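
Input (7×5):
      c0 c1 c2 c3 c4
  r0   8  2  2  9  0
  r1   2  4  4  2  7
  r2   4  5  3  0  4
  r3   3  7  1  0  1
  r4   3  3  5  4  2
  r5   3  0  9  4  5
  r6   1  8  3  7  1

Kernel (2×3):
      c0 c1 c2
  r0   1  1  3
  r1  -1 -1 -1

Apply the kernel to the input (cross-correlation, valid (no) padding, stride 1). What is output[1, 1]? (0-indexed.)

6

The receptive field on the input at this output position is [4 4 2 / 5 3 0]. Elementwise product with the kernel and sum: 4·1 + 4·1 + 2·3 + 5·-1 + 3·-1 + 0·-1.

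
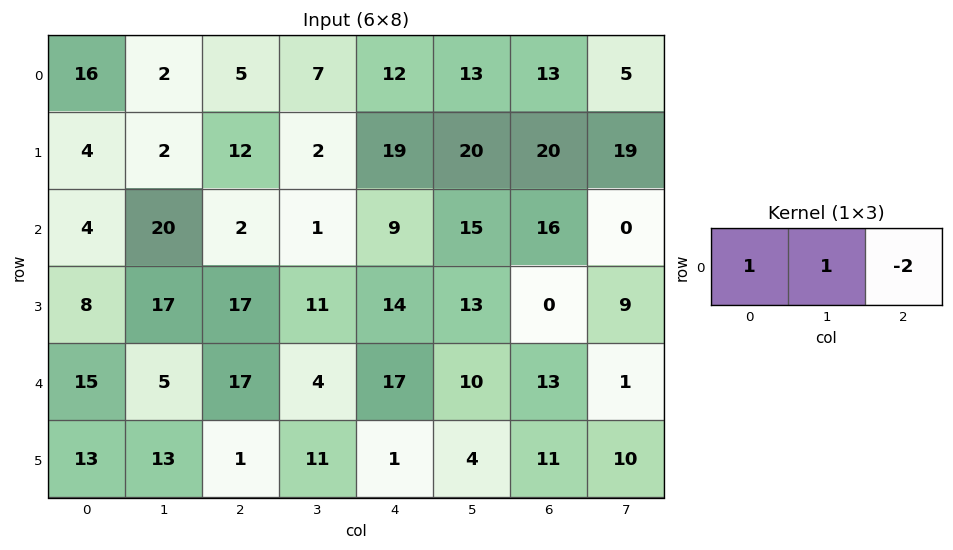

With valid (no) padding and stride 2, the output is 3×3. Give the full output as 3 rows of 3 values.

Output[0,0]: The receptive field on the input at this output position is [16 2 5]. Elementwise product with the kernel and sum: 16·1 + 2·1 + 5·-2.
Output[0,1]: The receptive field on the input at this output position is [5 7 12]. Elementwise product with the kernel and sum: 5·1 + 7·1 + 12·-2.

8 -12 -1
20 -15 -8
-14 -13 1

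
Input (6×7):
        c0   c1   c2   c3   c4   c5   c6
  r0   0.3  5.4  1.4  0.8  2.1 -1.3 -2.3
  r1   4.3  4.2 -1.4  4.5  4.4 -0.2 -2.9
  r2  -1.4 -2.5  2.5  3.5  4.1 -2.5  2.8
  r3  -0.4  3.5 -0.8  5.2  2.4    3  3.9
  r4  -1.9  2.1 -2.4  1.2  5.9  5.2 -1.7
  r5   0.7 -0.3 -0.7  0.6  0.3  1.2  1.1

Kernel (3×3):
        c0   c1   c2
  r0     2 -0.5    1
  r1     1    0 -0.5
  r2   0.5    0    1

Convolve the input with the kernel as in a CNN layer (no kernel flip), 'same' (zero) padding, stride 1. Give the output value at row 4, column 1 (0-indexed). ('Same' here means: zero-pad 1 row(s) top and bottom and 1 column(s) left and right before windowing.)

The receptive field on the zero-padded input at this output position is [-0.4 3.5 -0.8 / -1.9 2.1 -2.4 / 0.7 -0.3 -0.7]. Elementwise product with the kernel and sum: -0.4·2 + 3.5·-0.5 + -0.8·1 + -1.9·1 + -2.4·-0.5 + 0.7·0.5 + -0.7·1.

-4.4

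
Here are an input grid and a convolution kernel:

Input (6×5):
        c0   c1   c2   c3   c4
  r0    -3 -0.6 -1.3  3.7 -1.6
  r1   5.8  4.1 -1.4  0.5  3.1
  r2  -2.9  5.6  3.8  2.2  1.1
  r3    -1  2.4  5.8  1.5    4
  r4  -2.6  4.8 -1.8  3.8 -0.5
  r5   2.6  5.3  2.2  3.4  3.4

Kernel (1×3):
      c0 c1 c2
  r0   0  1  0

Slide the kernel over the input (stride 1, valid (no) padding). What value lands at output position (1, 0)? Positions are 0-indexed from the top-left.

The receptive field on the input at this output position is [5.8 4.1 -1.4]. Elementwise product with the kernel and sum: 4.1·1.

4.1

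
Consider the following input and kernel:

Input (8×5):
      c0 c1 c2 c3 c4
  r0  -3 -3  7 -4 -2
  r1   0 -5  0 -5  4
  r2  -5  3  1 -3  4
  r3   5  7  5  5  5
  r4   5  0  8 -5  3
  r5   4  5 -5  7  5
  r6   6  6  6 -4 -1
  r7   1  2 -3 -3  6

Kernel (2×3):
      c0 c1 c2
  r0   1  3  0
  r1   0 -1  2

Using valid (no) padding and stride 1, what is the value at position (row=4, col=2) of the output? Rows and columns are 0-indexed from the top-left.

The receptive field on the input at this output position is [8 -5 3 / -5 7 5]. Elementwise product with the kernel and sum: 8·1 + -5·3 + 7·-1 + 5·2.

-4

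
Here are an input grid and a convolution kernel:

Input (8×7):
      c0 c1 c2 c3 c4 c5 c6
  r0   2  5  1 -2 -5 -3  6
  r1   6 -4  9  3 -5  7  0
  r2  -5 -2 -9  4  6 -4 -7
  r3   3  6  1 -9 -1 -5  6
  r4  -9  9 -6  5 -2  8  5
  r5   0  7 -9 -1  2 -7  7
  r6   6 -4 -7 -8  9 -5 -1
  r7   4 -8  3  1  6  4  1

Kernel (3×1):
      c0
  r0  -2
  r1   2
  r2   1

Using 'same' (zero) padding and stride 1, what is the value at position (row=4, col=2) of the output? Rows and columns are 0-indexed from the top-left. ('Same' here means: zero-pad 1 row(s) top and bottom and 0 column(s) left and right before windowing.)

-23

The receptive field on the zero-padded input at this output position is [1 / -6 / -9]. Elementwise product with the kernel and sum: 1·-2 + -6·2 + -9·1.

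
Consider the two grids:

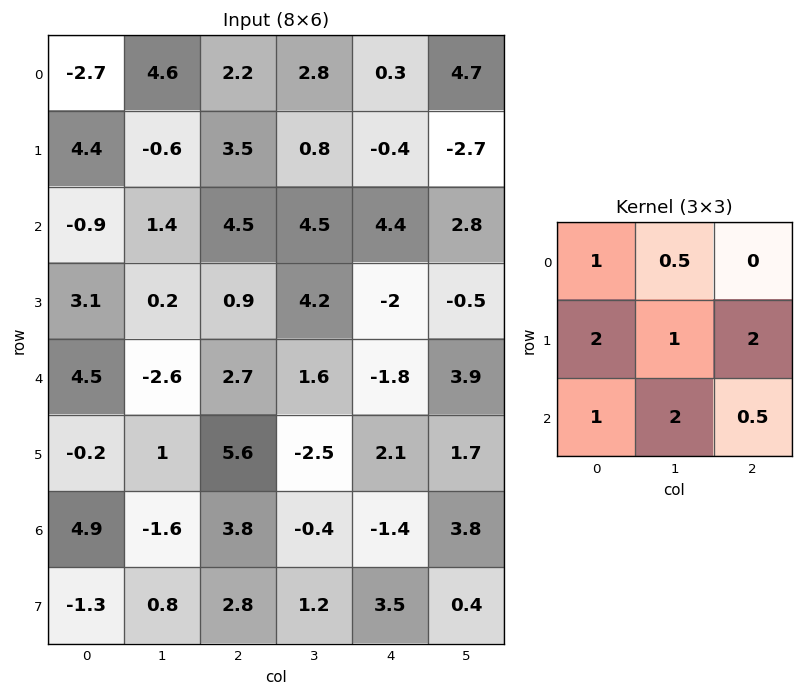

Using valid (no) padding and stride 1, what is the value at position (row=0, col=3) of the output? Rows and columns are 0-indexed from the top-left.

13.45

The receptive field on the input at this output position is [2.8 0.3 4.7 / 0.8 -0.4 -2.7 / 4.5 4.4 2.8]. Elementwise product with the kernel and sum: 2.8·1 + 0.3·0.5 + 0.8·2 + -0.4·1 + -2.7·2 + 4.5·1 + 4.4·2 + 2.8·0.5.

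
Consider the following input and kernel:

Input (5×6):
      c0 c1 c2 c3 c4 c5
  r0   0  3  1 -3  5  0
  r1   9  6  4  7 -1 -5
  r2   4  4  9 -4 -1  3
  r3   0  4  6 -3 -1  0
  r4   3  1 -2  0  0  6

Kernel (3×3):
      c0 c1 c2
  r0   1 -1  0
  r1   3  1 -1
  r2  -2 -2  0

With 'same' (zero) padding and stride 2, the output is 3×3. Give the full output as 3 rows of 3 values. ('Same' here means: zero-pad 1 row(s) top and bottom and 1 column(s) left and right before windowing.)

Output[0,0]: The receptive field on the zero-padded input at this output position is [0 0 0 / 0 0 3 / 0 9 6]. Elementwise product with the kernel and sum: 0·1 + 0·-1 + 0·3 + 0·1 + 3·-1 + 0·-2 + 9·-2.

-21 -7 -16
-9 7 0
2 -1 -8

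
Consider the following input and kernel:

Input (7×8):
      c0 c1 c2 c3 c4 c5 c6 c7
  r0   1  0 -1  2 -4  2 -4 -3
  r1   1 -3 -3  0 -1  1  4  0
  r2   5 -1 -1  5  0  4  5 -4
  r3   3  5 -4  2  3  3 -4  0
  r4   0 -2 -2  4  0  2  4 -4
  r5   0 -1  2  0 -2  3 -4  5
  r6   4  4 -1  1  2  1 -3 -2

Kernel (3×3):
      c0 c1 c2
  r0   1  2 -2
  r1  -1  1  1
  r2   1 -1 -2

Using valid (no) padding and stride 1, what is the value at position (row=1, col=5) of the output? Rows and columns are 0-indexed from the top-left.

13

The receptive field on the input at this output position is [1 4 0 / 4 5 -4 / 3 -4 0]. Elementwise product with the kernel and sum: 1·1 + 4·2 + 0·-2 + 4·-1 + 5·1 + -4·1 + 3·1 + -4·-1 + 0·-2.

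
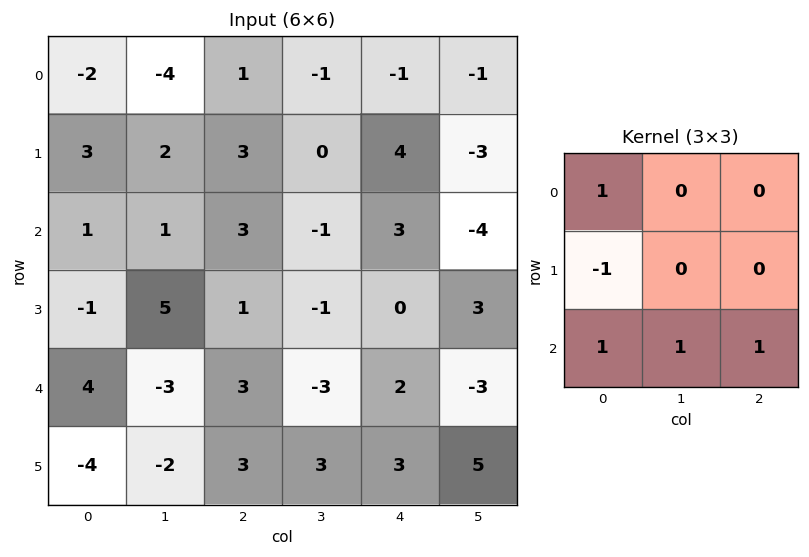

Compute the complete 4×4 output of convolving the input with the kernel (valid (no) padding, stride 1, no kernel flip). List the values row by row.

Output[0,0]: The receptive field on the input at this output position is [-2 -4 1 / 3 2 3 / 1 1 3]. Elementwise product with the kernel and sum: -2·1 + 3·-1 + 1·1 + 1·1 + 3·1.

0 -3 3 -3
7 6 0 3
6 -7 4 -4
-8 12 7 13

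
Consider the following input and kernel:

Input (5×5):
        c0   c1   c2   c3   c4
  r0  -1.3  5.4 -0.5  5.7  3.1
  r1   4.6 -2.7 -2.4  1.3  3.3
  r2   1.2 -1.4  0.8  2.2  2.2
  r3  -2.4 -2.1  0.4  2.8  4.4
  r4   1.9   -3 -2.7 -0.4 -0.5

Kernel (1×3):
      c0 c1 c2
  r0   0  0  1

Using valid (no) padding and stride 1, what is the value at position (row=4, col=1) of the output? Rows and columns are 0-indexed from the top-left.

The receptive field on the input at this output position is [-3 -2.7 -0.4]. Elementwise product with the kernel and sum: -0.4·1.

-0.4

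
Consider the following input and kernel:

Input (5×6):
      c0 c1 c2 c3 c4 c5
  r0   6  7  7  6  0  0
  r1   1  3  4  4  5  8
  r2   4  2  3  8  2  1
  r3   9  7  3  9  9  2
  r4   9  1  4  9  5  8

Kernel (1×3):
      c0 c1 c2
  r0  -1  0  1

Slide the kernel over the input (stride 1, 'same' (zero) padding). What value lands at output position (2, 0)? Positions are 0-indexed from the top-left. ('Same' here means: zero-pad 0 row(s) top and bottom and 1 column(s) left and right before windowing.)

2

The receptive field on the zero-padded input at this output position is [0 4 2]. Elementwise product with the kernel and sum: 0·-1 + 2·1.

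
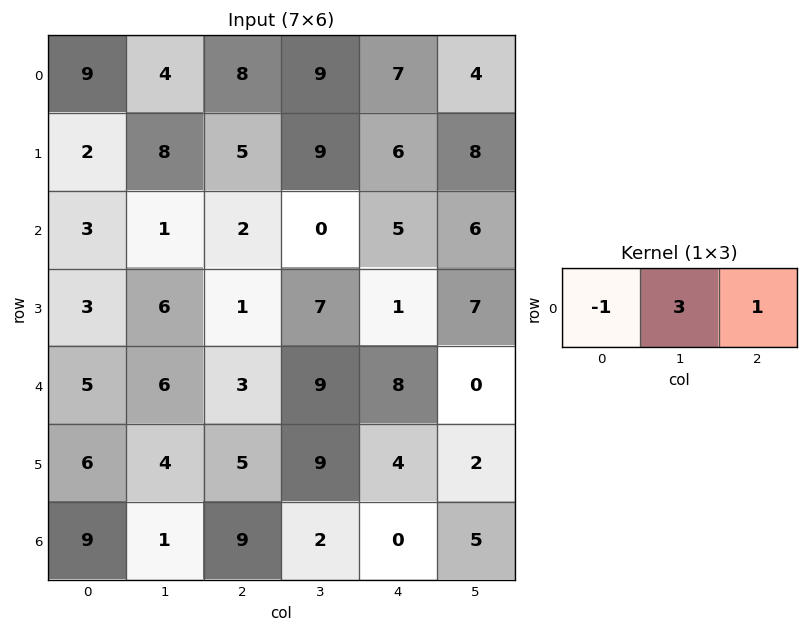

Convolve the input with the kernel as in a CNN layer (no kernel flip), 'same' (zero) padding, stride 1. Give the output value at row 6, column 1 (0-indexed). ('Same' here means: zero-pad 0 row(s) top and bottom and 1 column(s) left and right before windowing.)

The receptive field on the zero-padded input at this output position is [9 1 9]. Elementwise product with the kernel and sum: 9·-1 + 1·3 + 9·1.

3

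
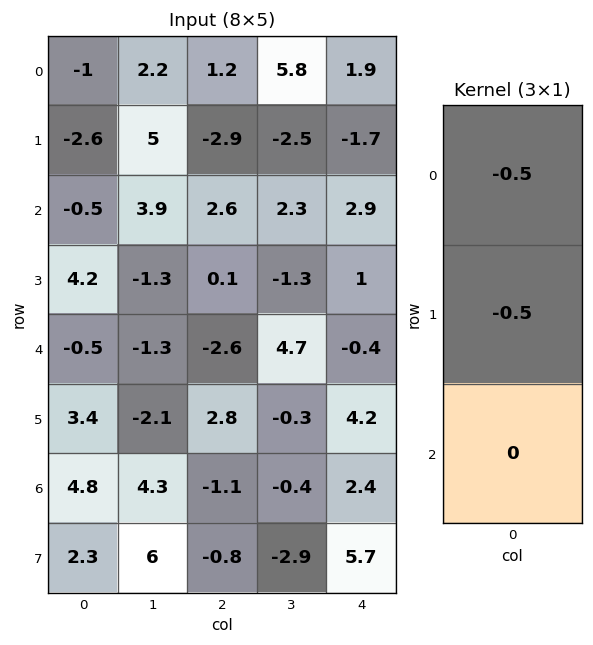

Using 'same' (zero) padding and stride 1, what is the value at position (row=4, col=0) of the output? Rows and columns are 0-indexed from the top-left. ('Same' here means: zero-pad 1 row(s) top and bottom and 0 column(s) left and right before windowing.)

The receptive field on the zero-padded input at this output position is [4.2 / -0.5 / 3.4]. Elementwise product with the kernel and sum: 4.2·-0.5 + -0.5·-0.5.

-1.85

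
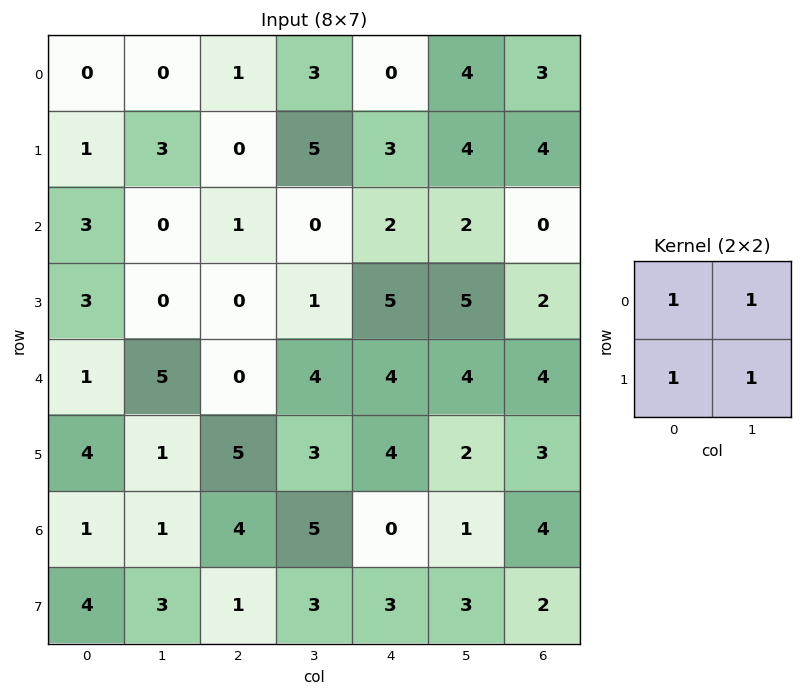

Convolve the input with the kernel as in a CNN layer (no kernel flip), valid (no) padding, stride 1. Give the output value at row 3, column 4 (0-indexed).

18

The receptive field on the input at this output position is [5 5 / 4 4]. Elementwise product with the kernel and sum: 5·1 + 5·1 + 4·1 + 4·1.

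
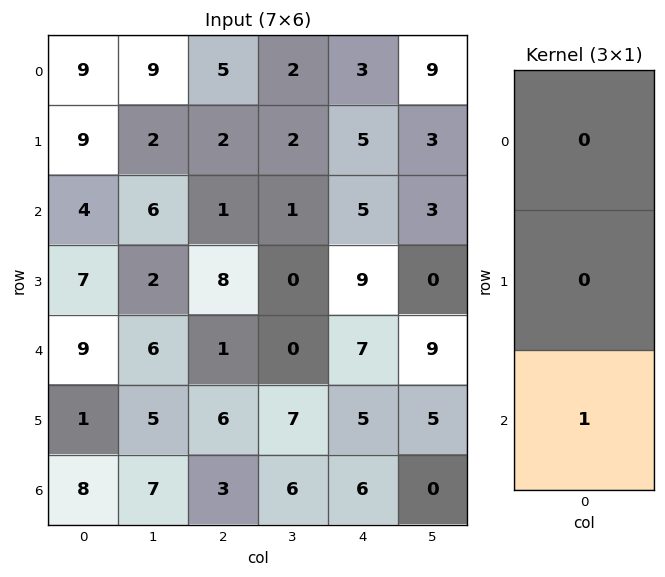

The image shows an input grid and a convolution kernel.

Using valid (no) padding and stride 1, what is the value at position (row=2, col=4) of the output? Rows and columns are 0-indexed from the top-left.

7

The receptive field on the input at this output position is [5 / 9 / 7]. Elementwise product with the kernel and sum: 7·1.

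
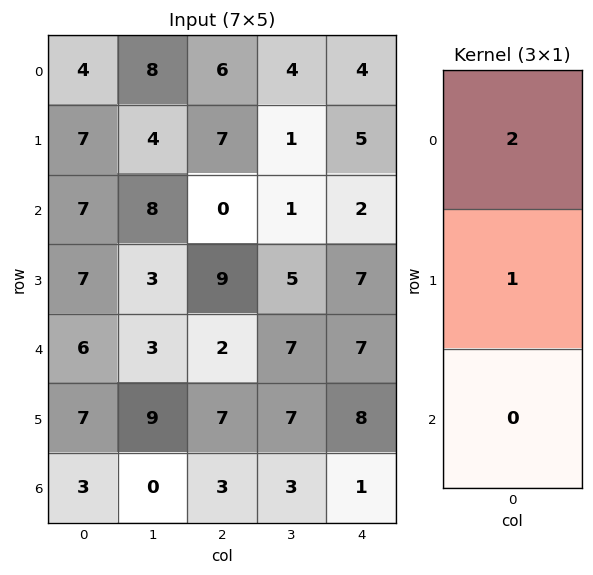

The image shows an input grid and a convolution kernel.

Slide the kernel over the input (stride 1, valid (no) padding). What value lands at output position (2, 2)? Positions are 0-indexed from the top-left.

The receptive field on the input at this output position is [0 / 9 / 2]. Elementwise product with the kernel and sum: 0·2 + 9·1.

9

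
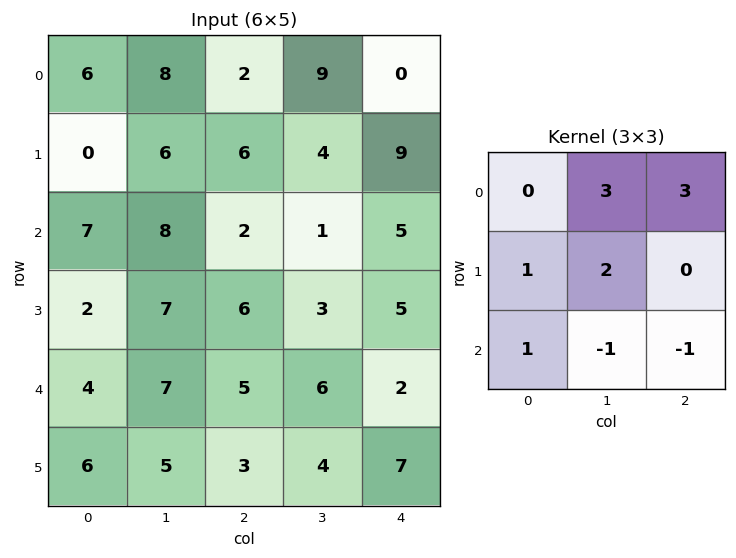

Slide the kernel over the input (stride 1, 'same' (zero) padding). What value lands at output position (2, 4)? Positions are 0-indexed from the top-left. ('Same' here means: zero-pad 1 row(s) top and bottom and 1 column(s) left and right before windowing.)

36

The receptive field on the zero-padded input at this output position is [4 9 0 / 1 5 0 / 3 5 0]. Elementwise product with the kernel and sum: 9·3 + 0·3 + 1·1 + 5·2 + 3·1 + 5·-1 + 0·-1.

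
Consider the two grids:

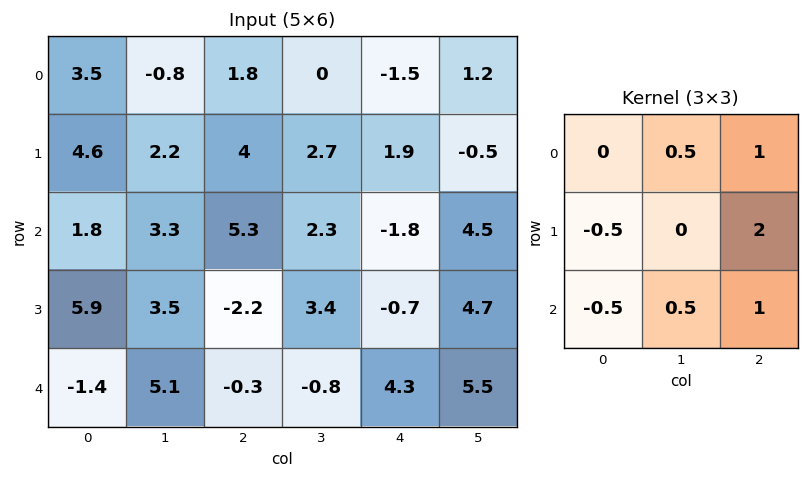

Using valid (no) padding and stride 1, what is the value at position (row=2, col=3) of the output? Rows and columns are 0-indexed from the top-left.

19.35

The receptive field on the input at this output position is [2.3 -1.8 4.5 / 3.4 -0.7 4.7 / -0.8 4.3 5.5]. Elementwise product with the kernel and sum: -1.8·0.5 + 4.5·1 + 3.4·-0.5 + 4.7·2 + -0.8·-0.5 + 4.3·0.5 + 5.5·1.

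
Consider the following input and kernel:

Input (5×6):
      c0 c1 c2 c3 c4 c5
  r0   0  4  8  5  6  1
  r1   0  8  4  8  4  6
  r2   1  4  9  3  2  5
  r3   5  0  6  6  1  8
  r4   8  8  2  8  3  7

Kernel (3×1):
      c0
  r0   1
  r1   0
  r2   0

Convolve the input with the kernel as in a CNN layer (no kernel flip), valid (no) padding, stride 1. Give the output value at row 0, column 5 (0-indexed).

1

The receptive field on the input at this output position is [1 / 6 / 5]. Elementwise product with the kernel and sum: 1·1.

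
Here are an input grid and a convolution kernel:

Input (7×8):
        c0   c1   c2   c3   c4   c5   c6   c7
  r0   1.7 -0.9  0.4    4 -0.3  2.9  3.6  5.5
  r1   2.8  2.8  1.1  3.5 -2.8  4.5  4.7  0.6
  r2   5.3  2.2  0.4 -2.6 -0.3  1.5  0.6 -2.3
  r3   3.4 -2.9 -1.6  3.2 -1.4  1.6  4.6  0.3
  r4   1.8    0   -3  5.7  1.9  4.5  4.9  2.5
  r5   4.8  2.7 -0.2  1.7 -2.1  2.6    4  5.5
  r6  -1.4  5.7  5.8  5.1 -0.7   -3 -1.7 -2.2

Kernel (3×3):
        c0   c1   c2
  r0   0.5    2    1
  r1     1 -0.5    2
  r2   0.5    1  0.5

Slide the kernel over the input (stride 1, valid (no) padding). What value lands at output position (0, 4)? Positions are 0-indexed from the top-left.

15.25

The receptive field on the input at this output position is [-0.3 2.9 3.6 / -2.8 4.5 4.7 / -0.3 1.5 0.6]. Elementwise product with the kernel and sum: -0.3·0.5 + 2.9·2 + 3.6·1 + -2.8·1 + 4.5·-0.5 + 4.7·2 + -0.3·0.5 + 1.5·1 + 0.6·0.5.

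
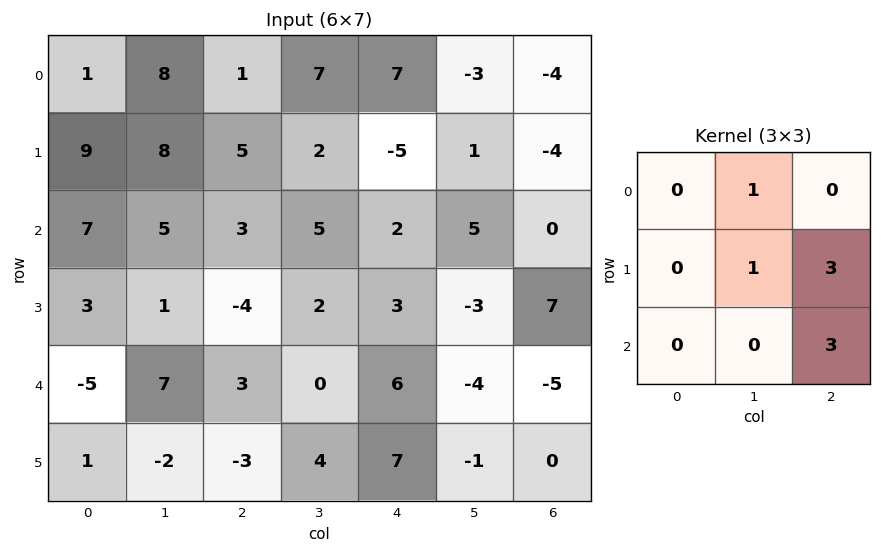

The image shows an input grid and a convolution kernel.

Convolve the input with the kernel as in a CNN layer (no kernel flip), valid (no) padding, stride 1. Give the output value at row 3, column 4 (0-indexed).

The receptive field on the input at this output position is [3 -3 7 / 6 -4 -5 / 7 -1 0]. Elementwise product with the kernel and sum: -3·1 + -4·1 + -5·3 + 0·3.

-22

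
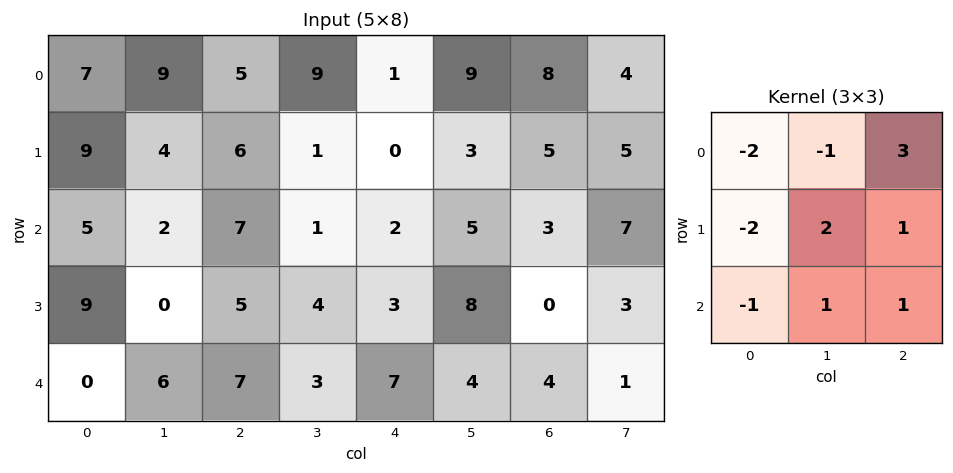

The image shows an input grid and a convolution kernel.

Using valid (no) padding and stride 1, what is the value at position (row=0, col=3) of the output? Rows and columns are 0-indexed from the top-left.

15

The receptive field on the input at this output position is [9 1 9 / 1 0 3 / 1 2 5]. Elementwise product with the kernel and sum: 9·-2 + 1·-1 + 9·3 + 1·-2 + 0·2 + 3·1 + 1·-1 + 2·1 + 5·1.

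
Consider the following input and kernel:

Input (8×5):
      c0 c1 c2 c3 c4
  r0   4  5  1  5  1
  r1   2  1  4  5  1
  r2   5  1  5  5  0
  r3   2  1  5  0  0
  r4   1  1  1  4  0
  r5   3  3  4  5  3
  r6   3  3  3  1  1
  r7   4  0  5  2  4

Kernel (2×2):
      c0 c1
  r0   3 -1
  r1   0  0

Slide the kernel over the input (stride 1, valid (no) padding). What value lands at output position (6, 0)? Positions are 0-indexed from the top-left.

The receptive field on the input at this output position is [3 3 / 4 0]. Elementwise product with the kernel and sum: 3·3 + 3·-1.

6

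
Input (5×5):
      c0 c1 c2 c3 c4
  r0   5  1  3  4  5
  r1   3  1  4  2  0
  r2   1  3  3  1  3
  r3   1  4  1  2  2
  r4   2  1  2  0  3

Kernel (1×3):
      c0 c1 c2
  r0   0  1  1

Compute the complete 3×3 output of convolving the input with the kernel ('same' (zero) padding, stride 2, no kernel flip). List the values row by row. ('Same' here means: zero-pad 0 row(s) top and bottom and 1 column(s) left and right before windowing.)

6 7 5
4 4 3
3 2 3

Output[0,0]: The receptive field on the zero-padded input at this output position is [0 5 1]. Elementwise product with the kernel and sum: 5·1 + 1·1.
Output[0,1]: The receptive field on the zero-padded input at this output position is [1 3 4]. Elementwise product with the kernel and sum: 3·1 + 4·1.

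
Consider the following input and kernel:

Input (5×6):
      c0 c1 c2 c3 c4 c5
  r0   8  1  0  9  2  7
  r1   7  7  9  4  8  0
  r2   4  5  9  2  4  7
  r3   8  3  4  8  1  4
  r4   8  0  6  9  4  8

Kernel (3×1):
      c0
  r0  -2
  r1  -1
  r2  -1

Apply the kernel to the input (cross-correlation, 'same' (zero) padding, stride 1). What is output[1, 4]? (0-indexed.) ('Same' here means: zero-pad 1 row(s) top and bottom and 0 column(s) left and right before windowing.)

-16

The receptive field on the zero-padded input at this output position is [2 / 8 / 4]. Elementwise product with the kernel and sum: 2·-2 + 8·-1 + 4·-1.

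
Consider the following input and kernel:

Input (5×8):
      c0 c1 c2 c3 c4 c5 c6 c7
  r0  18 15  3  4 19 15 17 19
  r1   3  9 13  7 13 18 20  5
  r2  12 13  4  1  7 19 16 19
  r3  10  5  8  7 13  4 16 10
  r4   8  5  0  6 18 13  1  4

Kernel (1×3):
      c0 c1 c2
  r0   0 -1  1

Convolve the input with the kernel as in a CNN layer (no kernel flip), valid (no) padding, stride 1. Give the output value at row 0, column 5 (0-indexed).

2

The receptive field on the input at this output position is [15 17 19]. Elementwise product with the kernel and sum: 17·-1 + 19·1.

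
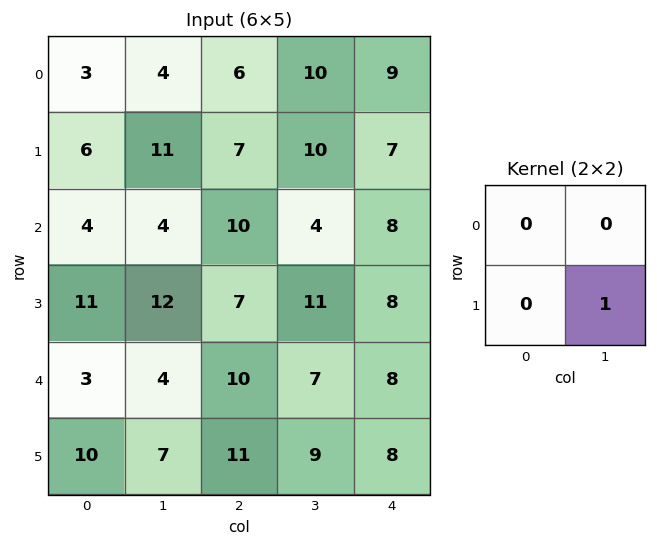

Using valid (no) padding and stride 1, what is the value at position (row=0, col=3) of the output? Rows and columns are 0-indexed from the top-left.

7

The receptive field on the input at this output position is [10 9 / 10 7]. Elementwise product with the kernel and sum: 7·1.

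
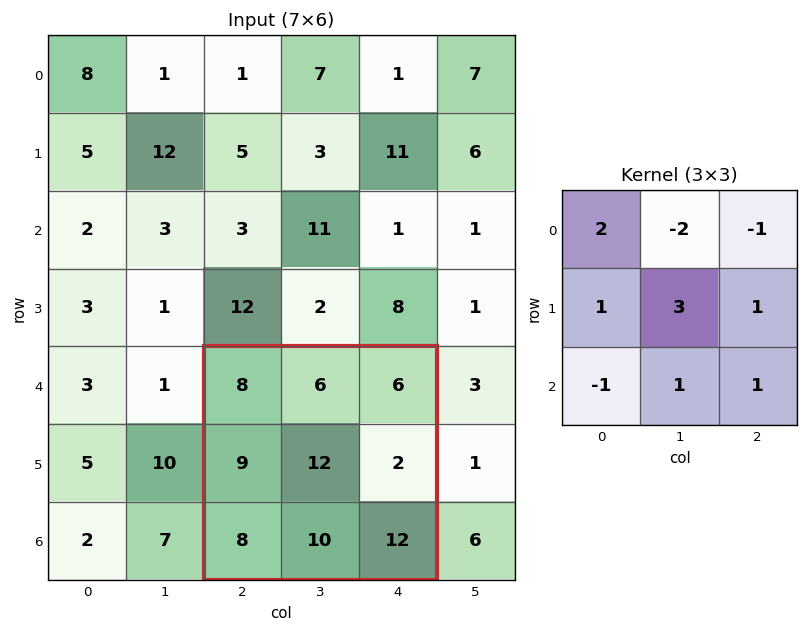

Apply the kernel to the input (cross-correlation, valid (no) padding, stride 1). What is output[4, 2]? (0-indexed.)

59

The receptive field on the input at this output position is [8 6 6 / 9 12 2 / 8 10 12]. Elementwise product with the kernel and sum: 8·2 + 6·-2 + 6·-1 + 9·1 + 12·3 + 2·1 + 8·-1 + 10·1 + 12·1.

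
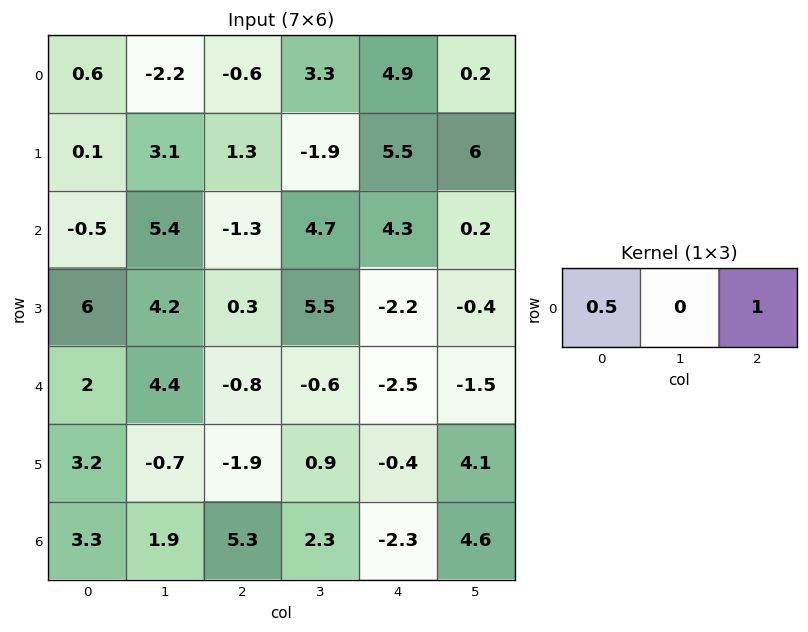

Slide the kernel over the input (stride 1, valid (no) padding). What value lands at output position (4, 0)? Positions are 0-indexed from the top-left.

0.2

The receptive field on the input at this output position is [2 4.4 -0.8]. Elementwise product with the kernel and sum: 2·0.5 + -0.8·1.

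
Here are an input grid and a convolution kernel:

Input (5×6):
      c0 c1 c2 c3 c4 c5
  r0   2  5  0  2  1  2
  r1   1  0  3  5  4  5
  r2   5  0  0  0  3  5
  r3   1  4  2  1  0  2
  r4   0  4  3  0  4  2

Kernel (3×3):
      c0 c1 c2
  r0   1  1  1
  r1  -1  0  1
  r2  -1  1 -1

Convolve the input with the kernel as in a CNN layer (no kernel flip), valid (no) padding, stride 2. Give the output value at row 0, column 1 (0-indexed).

1

The receptive field on the input at this output position is [0 2 1 / 3 5 4 / 0 0 3]. Elementwise product with the kernel and sum: 0·1 + 2·1 + 1·1 + 3·-1 + 4·1 + 0·-1 + 0·1 + 3·-1.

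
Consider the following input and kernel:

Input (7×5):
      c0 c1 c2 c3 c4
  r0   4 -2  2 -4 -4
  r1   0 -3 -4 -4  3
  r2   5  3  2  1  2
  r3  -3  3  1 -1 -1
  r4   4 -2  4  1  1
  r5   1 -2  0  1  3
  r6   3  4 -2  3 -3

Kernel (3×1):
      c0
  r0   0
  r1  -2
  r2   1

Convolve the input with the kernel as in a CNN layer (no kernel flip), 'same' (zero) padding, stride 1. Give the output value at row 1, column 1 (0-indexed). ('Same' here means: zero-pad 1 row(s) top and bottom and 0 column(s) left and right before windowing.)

9

The receptive field on the zero-padded input at this output position is [-2 / -3 / 3]. Elementwise product with the kernel and sum: -3·-2 + 3·1.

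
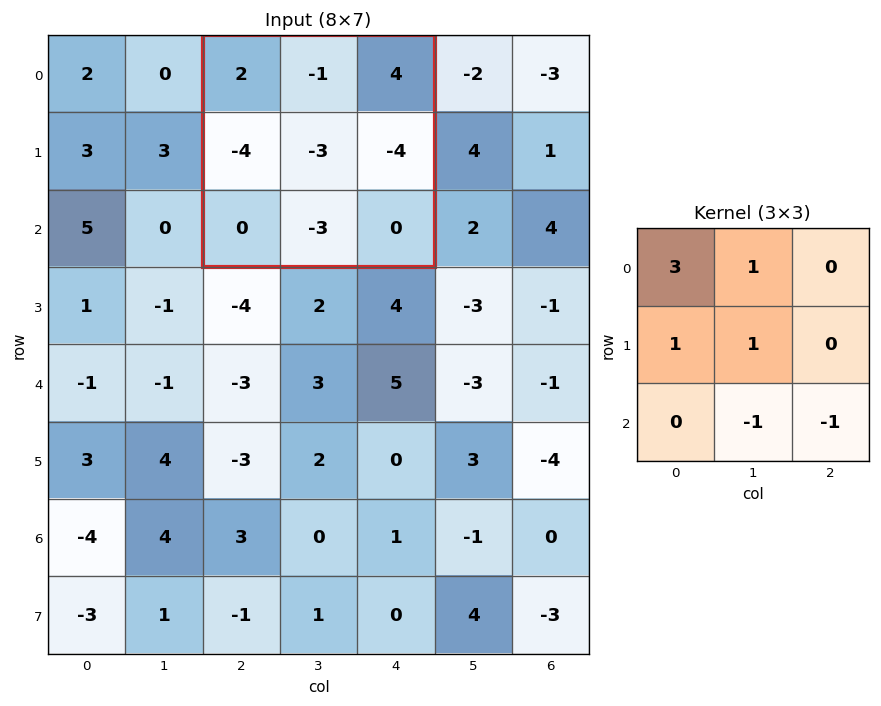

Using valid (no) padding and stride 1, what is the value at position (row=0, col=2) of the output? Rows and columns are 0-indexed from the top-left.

The receptive field on the input at this output position is [2 -1 4 / -4 -3 -4 / 0 -3 0]. Elementwise product with the kernel and sum: 2·3 + -1·1 + -4·1 + -3·1 + -3·-1 + 0·-1.

1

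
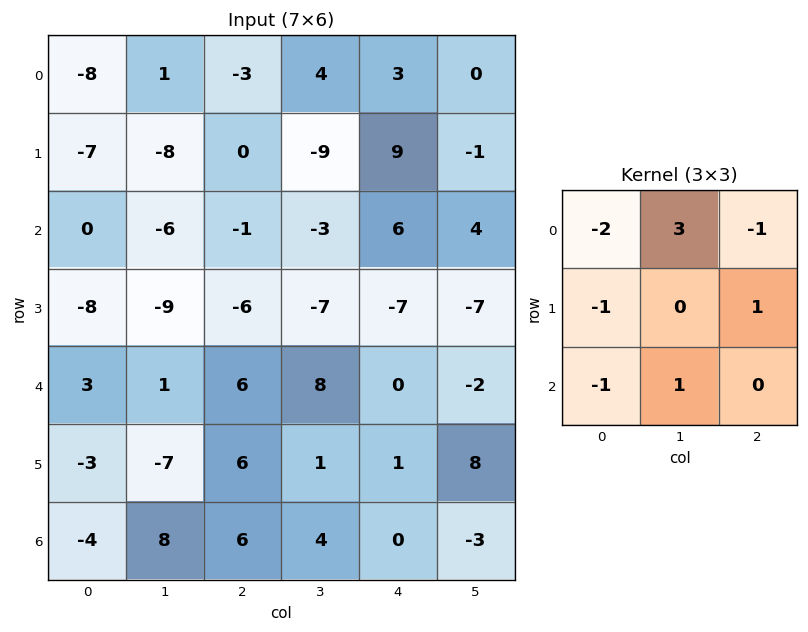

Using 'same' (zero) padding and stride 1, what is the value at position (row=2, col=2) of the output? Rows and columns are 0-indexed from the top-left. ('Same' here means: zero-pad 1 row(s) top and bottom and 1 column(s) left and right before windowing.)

The receptive field on the zero-padded input at this output position is [-8 0 -9 / -6 -1 -3 / -9 -6 -7]. Elementwise product with the kernel and sum: -8·-2 + 0·3 + -9·-1 + -6·-1 + -3·1 + -9·-1 + -6·1.

31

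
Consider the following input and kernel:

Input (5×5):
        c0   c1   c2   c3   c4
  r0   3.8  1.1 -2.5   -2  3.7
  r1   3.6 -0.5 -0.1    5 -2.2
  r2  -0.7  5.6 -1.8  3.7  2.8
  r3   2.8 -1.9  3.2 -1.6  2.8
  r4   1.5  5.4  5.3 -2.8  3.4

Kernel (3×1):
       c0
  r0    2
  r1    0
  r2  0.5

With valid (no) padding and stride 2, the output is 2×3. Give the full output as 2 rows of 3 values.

7.25 -5.9 8.8
-0.65 -0.95 7.3

Output[0,0]: The receptive field on the input at this output position is [3.8 / 3.6 / -0.7]. Elementwise product with the kernel and sum: 3.8·2 + -0.7·0.5.
Output[0,1]: The receptive field on the input at this output position is [-2.5 / -0.1 / -1.8]. Elementwise product with the kernel and sum: -2.5·2 + -1.8·0.5.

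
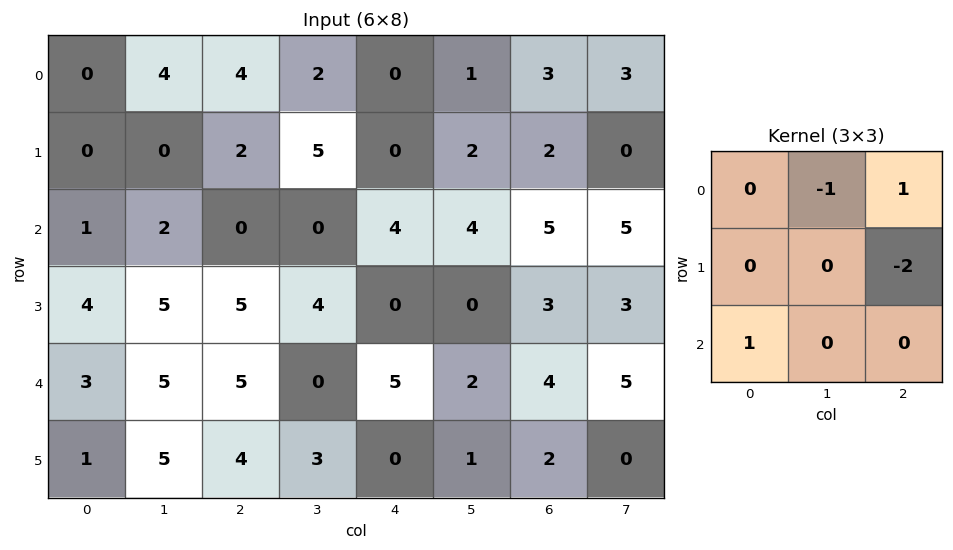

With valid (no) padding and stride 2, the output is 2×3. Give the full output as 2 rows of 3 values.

-3 -2 2
-9 9 0

Output[0,0]: The receptive field on the input at this output position is [0 4 4 / 0 0 2 / 1 2 0]. Elementwise product with the kernel and sum: 4·-1 + 4·1 + 2·-2 + 1·1.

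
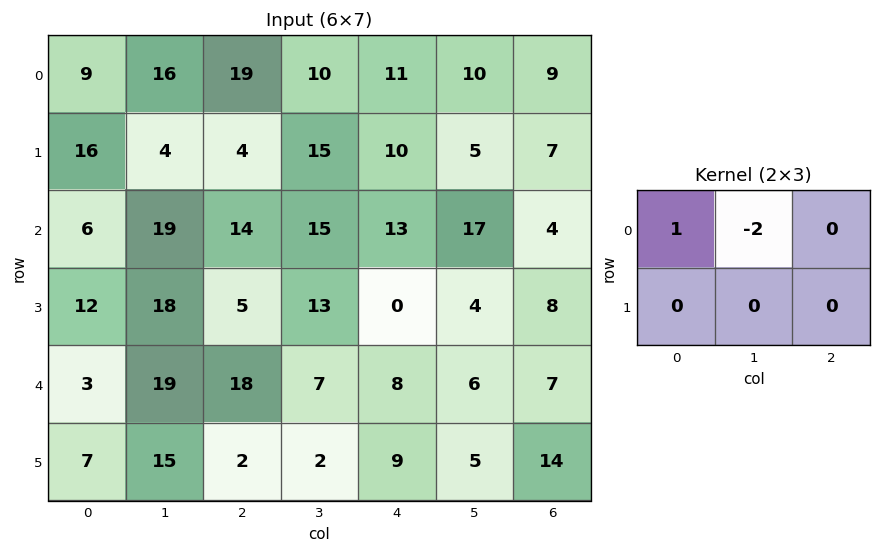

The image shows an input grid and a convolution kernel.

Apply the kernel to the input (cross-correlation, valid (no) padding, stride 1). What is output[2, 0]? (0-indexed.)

-32

The receptive field on the input at this output position is [6 19 14 / 12 18 5]. Elementwise product with the kernel and sum: 6·1 + 19·-2.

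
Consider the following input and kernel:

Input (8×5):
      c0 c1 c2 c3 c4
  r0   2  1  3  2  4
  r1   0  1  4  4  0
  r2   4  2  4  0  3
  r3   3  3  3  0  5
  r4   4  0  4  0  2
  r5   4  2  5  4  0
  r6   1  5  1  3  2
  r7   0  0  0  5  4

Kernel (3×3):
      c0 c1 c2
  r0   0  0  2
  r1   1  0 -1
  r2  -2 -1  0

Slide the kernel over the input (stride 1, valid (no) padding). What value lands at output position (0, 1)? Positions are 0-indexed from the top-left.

-7

The receptive field on the input at this output position is [1 3 2 / 1 4 4 / 2 4 0]. Elementwise product with the kernel and sum: 2·2 + 1·1 + 4·-1 + 2·-2 + 4·-1.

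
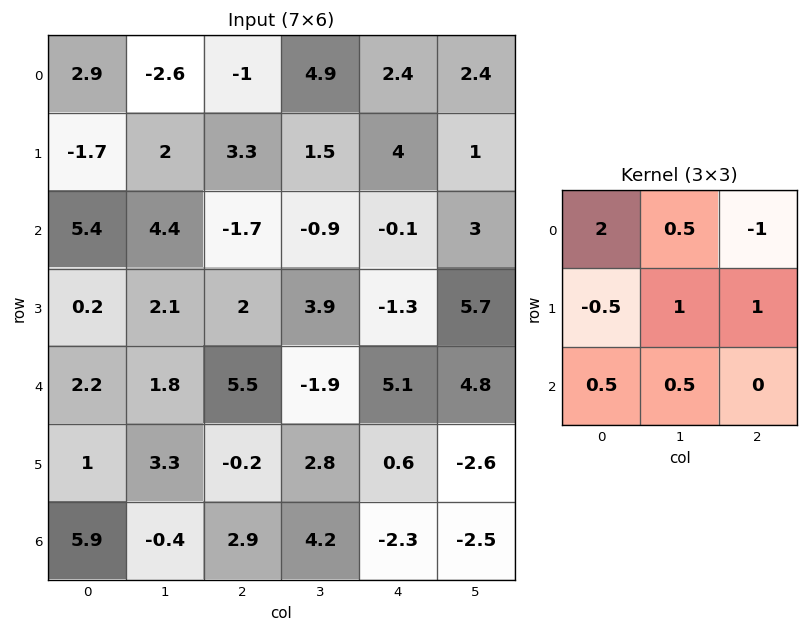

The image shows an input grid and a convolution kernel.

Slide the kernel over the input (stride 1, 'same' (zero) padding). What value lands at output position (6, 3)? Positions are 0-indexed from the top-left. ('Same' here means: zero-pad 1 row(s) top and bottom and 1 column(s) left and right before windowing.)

The receptive field on the zero-padded input at this output position is [-0.2 2.8 0.6 / 2.9 4.2 -2.3 / 0 0 0]. Elementwise product with the kernel and sum: -0.2·2 + 2.8·0.5 + 0.6·-1 + 2.9·-0.5 + 4.2·1 + -2.3·1 + 0·0.5 + 0·0.5.

0.85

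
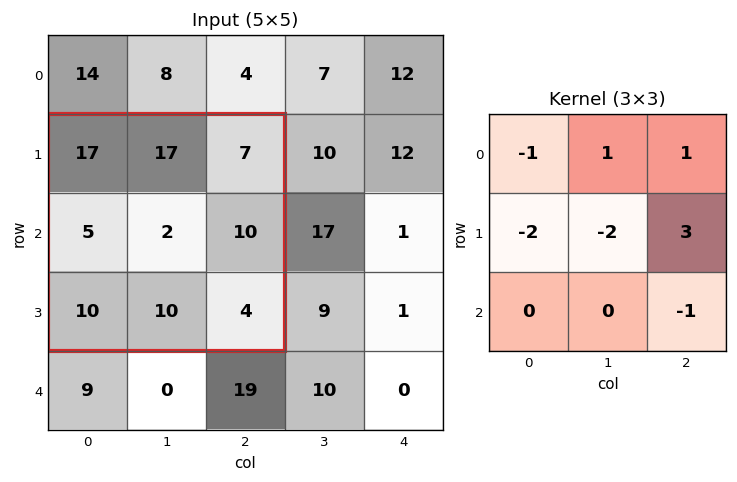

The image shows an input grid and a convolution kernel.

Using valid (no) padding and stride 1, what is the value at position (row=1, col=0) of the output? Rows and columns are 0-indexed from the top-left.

The receptive field on the input at this output position is [17 17 7 / 5 2 10 / 10 10 4]. Elementwise product with the kernel and sum: 17·-1 + 17·1 + 7·1 + 5·-2 + 2·-2 + 10·3 + 4·-1.

19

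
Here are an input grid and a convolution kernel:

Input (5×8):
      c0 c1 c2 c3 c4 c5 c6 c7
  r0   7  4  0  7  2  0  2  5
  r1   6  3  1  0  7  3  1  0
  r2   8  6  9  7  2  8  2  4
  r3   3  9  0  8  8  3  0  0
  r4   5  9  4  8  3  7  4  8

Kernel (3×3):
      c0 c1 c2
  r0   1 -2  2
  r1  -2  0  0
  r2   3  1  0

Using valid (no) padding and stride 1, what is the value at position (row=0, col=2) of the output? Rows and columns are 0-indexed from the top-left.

22

The receptive field on the input at this output position is [0 7 2 / 1 0 7 / 9 7 2]. Elementwise product with the kernel and sum: 0·1 + 7·-2 + 2·2 + 1·-2 + 9·3 + 7·1.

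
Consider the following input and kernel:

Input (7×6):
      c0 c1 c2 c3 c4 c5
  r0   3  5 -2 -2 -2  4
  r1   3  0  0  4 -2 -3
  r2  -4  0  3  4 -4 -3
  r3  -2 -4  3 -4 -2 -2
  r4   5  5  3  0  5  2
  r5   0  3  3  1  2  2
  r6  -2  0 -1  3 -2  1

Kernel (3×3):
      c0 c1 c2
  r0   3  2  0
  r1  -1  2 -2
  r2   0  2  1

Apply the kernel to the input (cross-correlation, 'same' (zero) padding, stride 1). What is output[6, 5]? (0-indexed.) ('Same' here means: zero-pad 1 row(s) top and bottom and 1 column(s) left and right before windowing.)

14

The receptive field on the zero-padded input at this output position is [2 2 0 / -2 1 0 / 0 0 0]. Elementwise product with the kernel and sum: 2·3 + 2·2 + -2·-1 + 1·2 + 0·-2 + 0·2 + 0·1.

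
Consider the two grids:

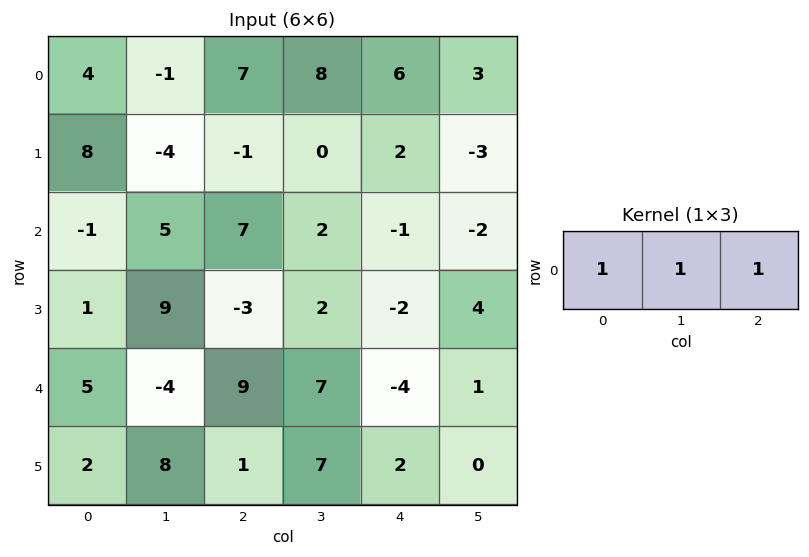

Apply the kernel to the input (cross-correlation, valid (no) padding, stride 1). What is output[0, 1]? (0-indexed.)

14

The receptive field on the input at this output position is [-1 7 8]. Elementwise product with the kernel and sum: -1·1 + 7·1 + 8·1.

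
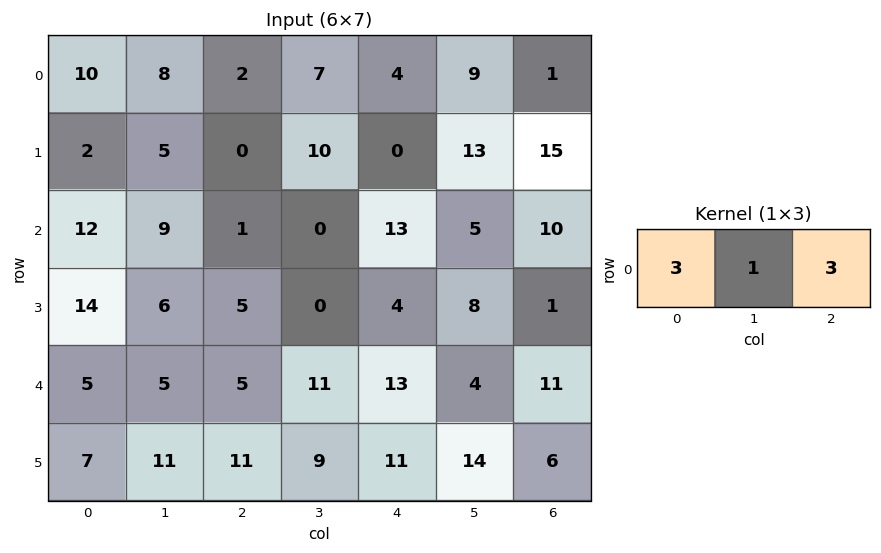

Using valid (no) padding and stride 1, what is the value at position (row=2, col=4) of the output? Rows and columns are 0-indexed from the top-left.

The receptive field on the input at this output position is [13 5 10]. Elementwise product with the kernel and sum: 13·3 + 5·1 + 10·3.

74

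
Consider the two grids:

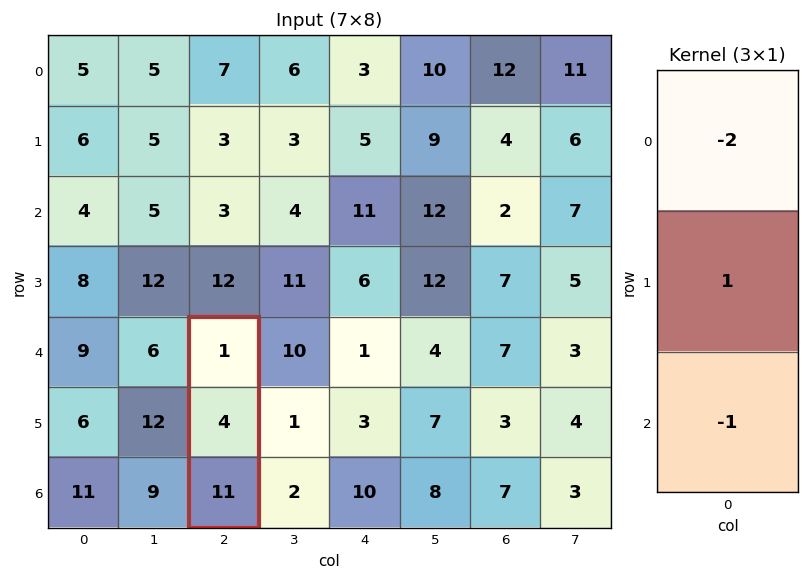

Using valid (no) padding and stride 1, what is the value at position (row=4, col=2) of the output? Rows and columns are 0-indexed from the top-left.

The receptive field on the input at this output position is [1 / 4 / 11]. Elementwise product with the kernel and sum: 1·-2 + 4·1 + 11·-1.

-9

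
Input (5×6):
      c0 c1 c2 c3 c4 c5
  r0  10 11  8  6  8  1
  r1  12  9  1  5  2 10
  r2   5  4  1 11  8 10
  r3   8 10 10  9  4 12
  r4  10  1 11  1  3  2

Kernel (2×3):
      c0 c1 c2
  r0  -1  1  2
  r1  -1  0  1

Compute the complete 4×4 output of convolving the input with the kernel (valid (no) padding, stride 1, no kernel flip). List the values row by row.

Output[0,0]: The receptive field on the input at this output position is [10 11 8 / 12 9 1]. Elementwise product with the kernel and sum: 10·-1 + 11·1 + 8·2 + 12·-1 + 1·1.

6 5 15 9
-5 9 15 16
3 18 20 20
23 18 -1 20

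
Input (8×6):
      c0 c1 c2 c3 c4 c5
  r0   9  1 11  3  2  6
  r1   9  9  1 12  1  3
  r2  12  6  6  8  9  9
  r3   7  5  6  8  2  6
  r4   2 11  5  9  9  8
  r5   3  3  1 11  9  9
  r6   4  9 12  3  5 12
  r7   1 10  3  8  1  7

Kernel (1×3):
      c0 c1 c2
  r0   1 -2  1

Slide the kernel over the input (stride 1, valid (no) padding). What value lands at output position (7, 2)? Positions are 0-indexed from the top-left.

The receptive field on the input at this output position is [3 8 1]. Elementwise product with the kernel and sum: 3·1 + 8·-2 + 1·1.

-12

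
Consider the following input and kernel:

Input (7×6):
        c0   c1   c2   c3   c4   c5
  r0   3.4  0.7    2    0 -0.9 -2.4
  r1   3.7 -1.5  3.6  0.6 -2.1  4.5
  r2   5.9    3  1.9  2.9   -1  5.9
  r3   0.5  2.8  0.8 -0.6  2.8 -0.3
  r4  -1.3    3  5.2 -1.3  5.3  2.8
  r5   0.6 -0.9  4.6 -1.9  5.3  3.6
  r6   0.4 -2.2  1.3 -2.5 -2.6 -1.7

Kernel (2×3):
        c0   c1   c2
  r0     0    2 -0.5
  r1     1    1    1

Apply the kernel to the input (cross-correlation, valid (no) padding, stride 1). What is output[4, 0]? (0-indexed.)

The receptive field on the input at this output position is [-1.3 3 5.2 / 0.6 -0.9 4.6]. Elementwise product with the kernel and sum: 3·2 + 5.2·-0.5 + 0.6·1 + -0.9·1 + 4.6·1.

7.7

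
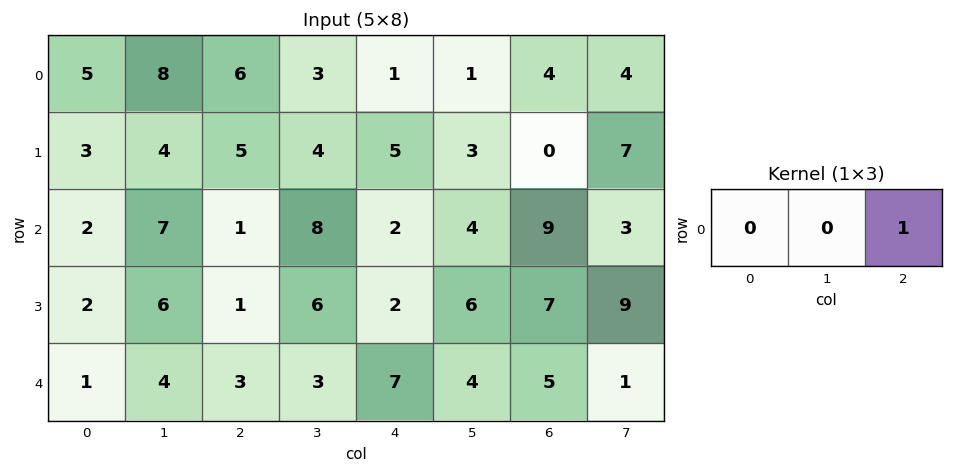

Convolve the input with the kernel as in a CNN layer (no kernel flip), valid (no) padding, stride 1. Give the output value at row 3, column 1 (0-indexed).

The receptive field on the input at this output position is [6 1 6]. Elementwise product with the kernel and sum: 6·1.

6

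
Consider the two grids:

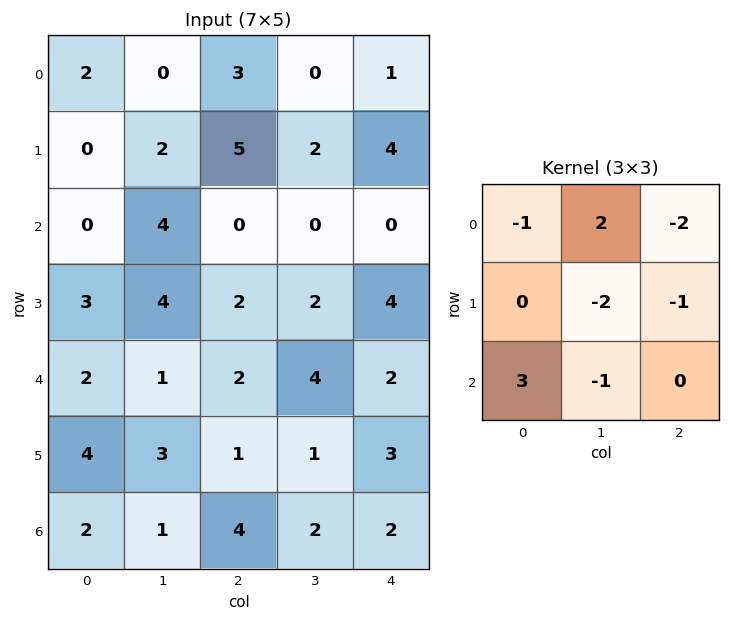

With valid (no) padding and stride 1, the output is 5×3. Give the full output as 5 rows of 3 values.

Output[0,0]: The receptive field on the input at this output position is [2 0 3 / 0 2 5 / 0 4 0]. Elementwise product with the kernel and sum: 2·-1 + 0·2 + 3·-2 + 2·-2 + 5·-1 + 0·3 + 4·-1.
Output[0,1]: The receptive field on the input at this output position is [0 3 0 / 2 5 2 / 4 0 0]. Elementwise product with the kernel and sum: 0·-1 + 3·2 + 0·-2 + 5·-2 + 2·-1 + 4·3 + 0·-1.

-21 6 -13
-9 14 -5
3 -9 -6
6 -4 -14
-6 -9 7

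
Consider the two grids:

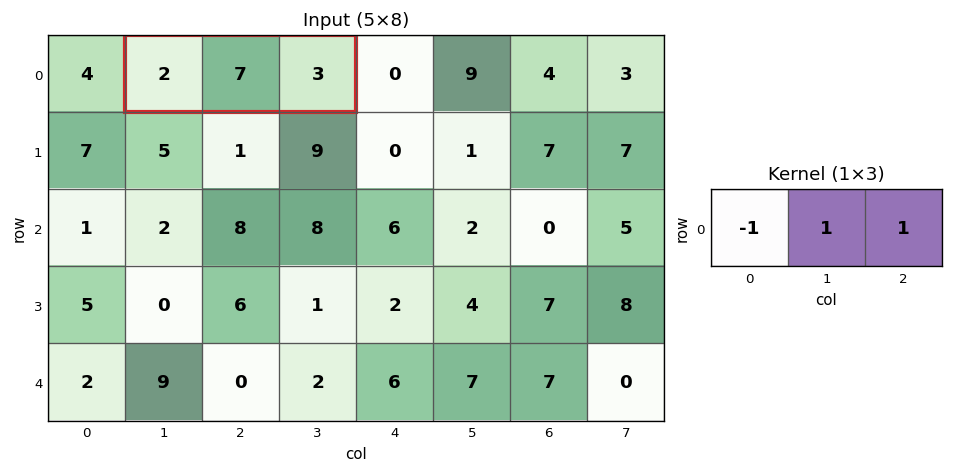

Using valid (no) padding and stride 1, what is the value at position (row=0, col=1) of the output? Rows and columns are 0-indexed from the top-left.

The receptive field on the input at this output position is [2 7 3]. Elementwise product with the kernel and sum: 2·-1 + 7·1 + 3·1.

8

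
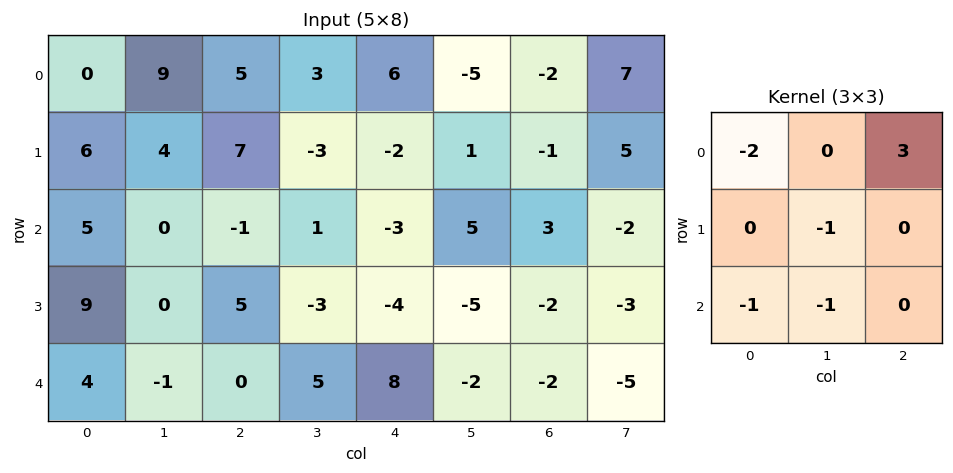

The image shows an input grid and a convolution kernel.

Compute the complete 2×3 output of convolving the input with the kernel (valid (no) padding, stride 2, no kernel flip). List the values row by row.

Output[0,0]: The receptive field on the input at this output position is [0 9 5 / 6 4 7 / 5 0 -1]. Elementwise product with the kernel and sum: 0·-2 + 5·3 + 4·-1 + 5·-1 + 0·-1.

6 11 -21
-16 -9 14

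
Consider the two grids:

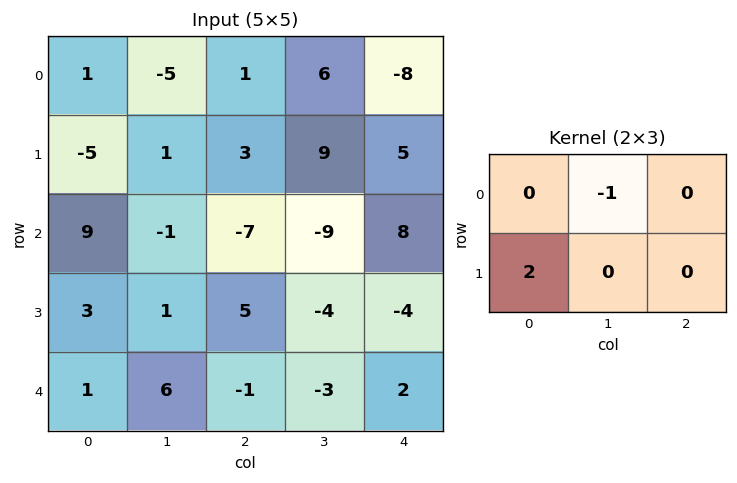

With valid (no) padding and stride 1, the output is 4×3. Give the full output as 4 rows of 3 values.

-5 1 0
17 -5 -23
7 9 19
1 7 2

Output[0,0]: The receptive field on the input at this output position is [1 -5 1 / -5 1 3]. Elementwise product with the kernel and sum: -5·-1 + -5·2.
Output[0,1]: The receptive field on the input at this output position is [-5 1 6 / 1 3 9]. Elementwise product with the kernel and sum: 1·-1 + 1·2.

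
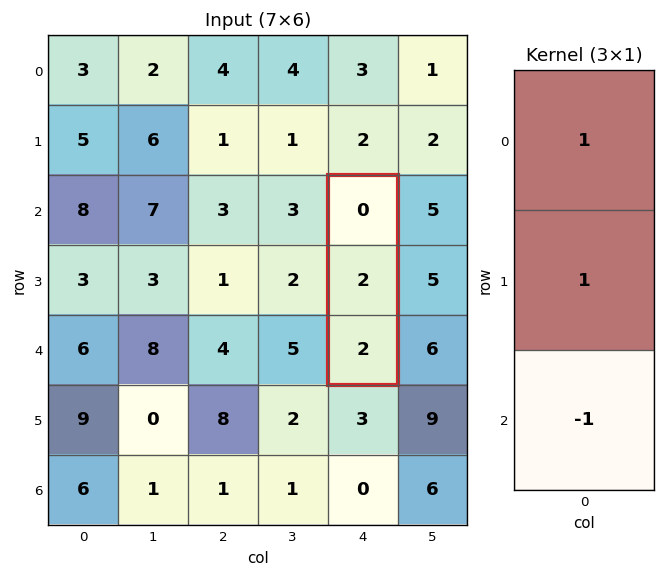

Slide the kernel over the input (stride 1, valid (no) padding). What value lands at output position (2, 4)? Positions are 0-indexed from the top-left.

0

The receptive field on the input at this output position is [0 / 2 / 2]. Elementwise product with the kernel and sum: 0·1 + 2·1 + 2·-1.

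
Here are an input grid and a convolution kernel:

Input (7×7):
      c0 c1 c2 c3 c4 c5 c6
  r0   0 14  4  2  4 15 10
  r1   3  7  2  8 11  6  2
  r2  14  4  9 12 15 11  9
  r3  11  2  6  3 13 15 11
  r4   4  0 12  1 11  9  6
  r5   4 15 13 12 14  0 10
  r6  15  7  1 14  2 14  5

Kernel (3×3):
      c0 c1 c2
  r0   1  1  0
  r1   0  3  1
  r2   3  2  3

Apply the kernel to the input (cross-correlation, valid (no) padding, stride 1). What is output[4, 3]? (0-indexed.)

The receptive field on the input at this output position is [1 11 9 / 12 14 0 / 14 2 14]. Elementwise product with the kernel and sum: 1·1 + 11·1 + 14·3 + 0·1 + 14·3 + 2·2 + 14·3.

142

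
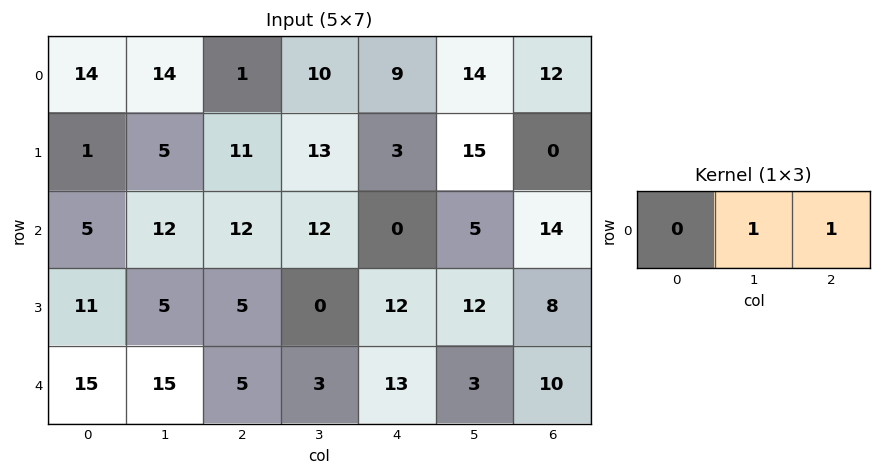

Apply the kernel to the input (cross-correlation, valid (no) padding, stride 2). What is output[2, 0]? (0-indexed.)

The receptive field on the input at this output position is [15 15 5]. Elementwise product with the kernel and sum: 15·1 + 5·1.

20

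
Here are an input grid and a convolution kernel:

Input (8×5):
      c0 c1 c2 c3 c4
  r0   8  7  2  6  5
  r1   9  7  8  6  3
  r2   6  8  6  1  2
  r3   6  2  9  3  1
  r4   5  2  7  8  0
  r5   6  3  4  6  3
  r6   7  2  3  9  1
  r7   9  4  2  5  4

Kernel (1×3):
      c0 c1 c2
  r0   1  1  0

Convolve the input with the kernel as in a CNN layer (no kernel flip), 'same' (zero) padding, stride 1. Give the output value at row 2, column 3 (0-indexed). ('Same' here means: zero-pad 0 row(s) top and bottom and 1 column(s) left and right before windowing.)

7

The receptive field on the zero-padded input at this output position is [6 1 2]. Elementwise product with the kernel and sum: 6·1 + 1·1.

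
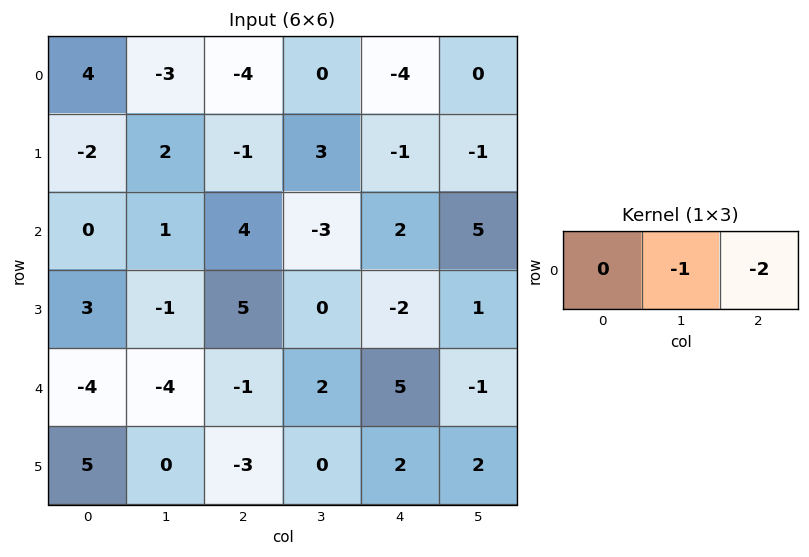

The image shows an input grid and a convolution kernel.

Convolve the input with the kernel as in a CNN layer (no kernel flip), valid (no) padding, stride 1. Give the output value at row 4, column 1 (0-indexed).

-3

The receptive field on the input at this output position is [-4 -1 2]. Elementwise product with the kernel and sum: -1·-1 + 2·-2.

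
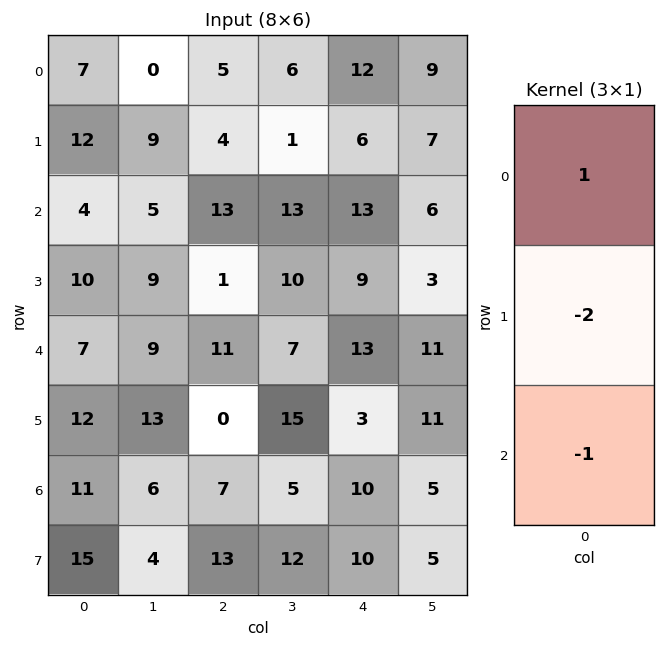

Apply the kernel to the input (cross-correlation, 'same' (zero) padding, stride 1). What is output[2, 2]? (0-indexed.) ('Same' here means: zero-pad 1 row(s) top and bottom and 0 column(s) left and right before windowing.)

The receptive field on the zero-padded input at this output position is [4 / 13 / 1]. Elementwise product with the kernel and sum: 4·1 + 13·-2 + 1·-1.

-23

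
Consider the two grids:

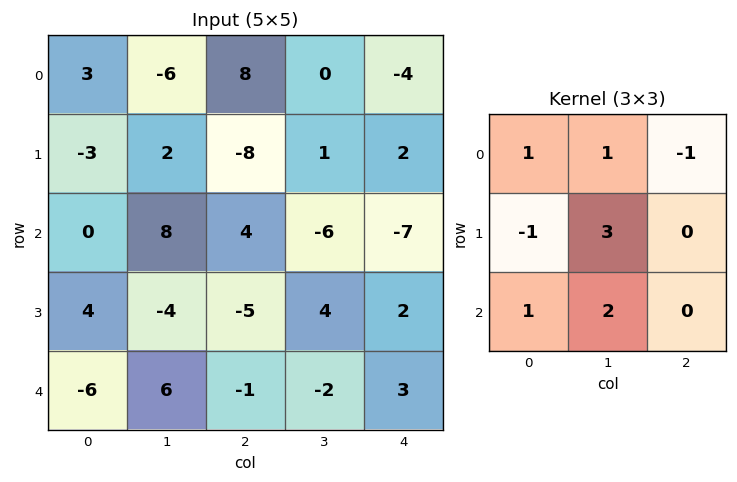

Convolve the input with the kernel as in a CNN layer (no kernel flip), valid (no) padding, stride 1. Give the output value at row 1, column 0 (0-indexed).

The receptive field on the input at this output position is [-3 2 -8 / 0 8 4 / 4 -4 -5]. Elementwise product with the kernel and sum: -3·1 + 2·1 + -8·-1 + 0·-1 + 8·3 + 4·1 + -4·2.

27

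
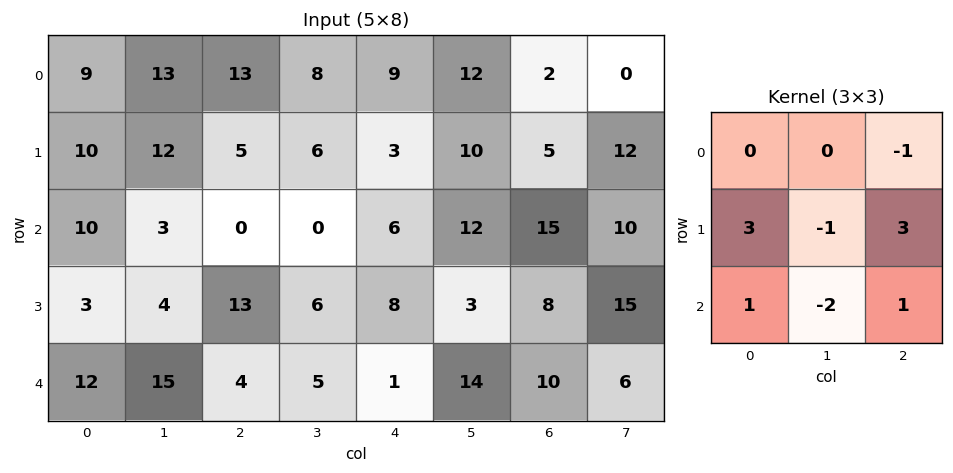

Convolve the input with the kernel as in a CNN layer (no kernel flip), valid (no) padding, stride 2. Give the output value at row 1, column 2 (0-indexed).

The receptive field on the input at this output position is [6 12 15 / 8 3 8 / 1 14 10]. Elementwise product with the kernel and sum: 15·-1 + 8·3 + 3·-1 + 8·3 + 1·1 + 14·-2 + 10·1.

13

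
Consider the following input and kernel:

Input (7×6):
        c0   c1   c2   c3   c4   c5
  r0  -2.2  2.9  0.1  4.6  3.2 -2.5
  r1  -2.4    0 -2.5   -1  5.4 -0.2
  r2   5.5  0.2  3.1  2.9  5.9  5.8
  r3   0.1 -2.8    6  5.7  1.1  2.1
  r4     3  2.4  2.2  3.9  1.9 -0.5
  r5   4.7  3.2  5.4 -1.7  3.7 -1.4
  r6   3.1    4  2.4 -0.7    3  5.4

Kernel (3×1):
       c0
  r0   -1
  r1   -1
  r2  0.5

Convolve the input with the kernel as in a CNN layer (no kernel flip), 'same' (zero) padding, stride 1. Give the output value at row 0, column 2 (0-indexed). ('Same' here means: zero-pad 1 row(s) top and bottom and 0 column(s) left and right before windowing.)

-1.35

The receptive field on the zero-padded input at this output position is [0 / 0.1 / -2.5]. Elementwise product with the kernel and sum: 0·-1 + 0.1·-1 + -2.5·0.5.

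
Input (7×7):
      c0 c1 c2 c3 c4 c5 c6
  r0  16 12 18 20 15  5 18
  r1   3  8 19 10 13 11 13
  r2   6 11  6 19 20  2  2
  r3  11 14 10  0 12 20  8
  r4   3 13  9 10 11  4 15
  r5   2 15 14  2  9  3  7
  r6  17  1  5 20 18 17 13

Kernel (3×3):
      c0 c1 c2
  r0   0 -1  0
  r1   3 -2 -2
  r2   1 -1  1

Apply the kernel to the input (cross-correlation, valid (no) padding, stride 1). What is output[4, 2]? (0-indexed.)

13

The receptive field on the input at this output position is [9 10 11 / 14 2 9 / 5 20 18]. Elementwise product with the kernel and sum: 10·-1 + 14·3 + 2·-2 + 9·-2 + 5·1 + 20·-1 + 18·1.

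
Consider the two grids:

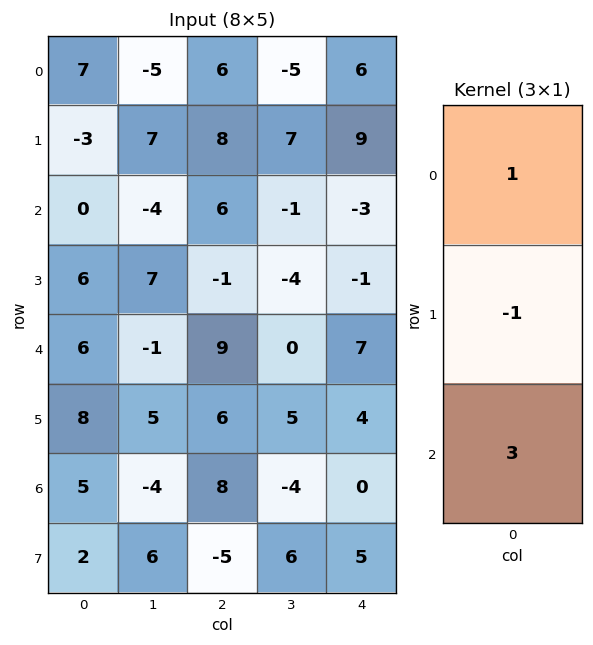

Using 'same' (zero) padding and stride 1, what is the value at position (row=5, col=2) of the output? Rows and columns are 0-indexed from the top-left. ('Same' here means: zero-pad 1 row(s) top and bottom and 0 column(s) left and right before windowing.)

27

The receptive field on the zero-padded input at this output position is [9 / 6 / 8]. Elementwise product with the kernel and sum: 9·1 + 6·-1 + 8·3.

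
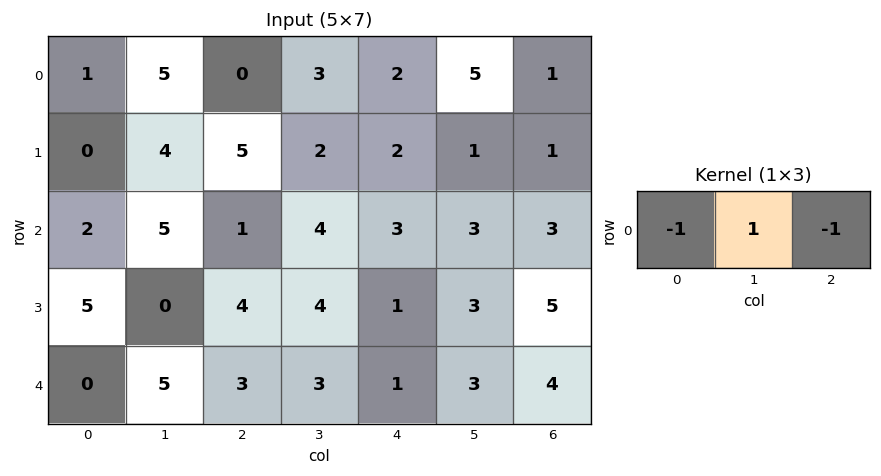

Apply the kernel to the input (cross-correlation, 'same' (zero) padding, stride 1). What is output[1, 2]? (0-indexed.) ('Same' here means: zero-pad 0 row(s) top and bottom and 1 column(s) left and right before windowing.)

The receptive field on the zero-padded input at this output position is [4 5 2]. Elementwise product with the kernel and sum: 4·-1 + 5·1 + 2·-1.

-1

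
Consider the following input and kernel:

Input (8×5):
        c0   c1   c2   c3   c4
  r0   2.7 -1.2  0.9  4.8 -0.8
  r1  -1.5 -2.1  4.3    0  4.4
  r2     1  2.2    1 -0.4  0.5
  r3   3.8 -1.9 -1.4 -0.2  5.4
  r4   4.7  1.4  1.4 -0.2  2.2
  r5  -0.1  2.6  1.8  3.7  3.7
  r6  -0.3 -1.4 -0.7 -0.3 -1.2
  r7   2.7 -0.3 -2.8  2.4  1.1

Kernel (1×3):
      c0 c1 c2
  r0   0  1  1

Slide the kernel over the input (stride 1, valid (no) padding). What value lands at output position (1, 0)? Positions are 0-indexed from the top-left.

2.2

The receptive field on the input at this output position is [-1.5 -2.1 4.3]. Elementwise product with the kernel and sum: -2.1·1 + 4.3·1.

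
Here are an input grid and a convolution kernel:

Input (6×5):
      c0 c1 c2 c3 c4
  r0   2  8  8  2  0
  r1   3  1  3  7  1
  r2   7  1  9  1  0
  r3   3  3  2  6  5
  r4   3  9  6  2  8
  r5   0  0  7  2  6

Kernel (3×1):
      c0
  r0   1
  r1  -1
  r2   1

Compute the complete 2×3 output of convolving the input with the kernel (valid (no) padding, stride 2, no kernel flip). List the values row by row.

Output[0,0]: The receptive field on the input at this output position is [2 / 3 / 7]. Elementwise product with the kernel and sum: 2·1 + 3·-1 + 7·1.
Output[0,1]: The receptive field on the input at this output position is [8 / 3 / 9]. Elementwise product with the kernel and sum: 8·1 + 3·-1 + 9·1.

6 14 -1
7 13 3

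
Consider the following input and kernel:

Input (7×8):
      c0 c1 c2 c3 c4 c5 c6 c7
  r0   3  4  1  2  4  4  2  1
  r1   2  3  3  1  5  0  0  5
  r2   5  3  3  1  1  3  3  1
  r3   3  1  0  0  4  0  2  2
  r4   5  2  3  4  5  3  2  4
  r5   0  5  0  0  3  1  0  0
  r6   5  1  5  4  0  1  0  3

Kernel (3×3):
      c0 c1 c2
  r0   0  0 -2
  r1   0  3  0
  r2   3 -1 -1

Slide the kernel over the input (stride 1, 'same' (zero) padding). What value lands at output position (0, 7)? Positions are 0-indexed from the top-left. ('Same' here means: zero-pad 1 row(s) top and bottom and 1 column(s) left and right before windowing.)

The receptive field on the zero-padded input at this output position is [0 0 0 / 2 1 0 / 0 5 0]. Elementwise product with the kernel and sum: 0·-2 + 1·3 + 0·3 + 5·-1 + 0·-1.

-2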